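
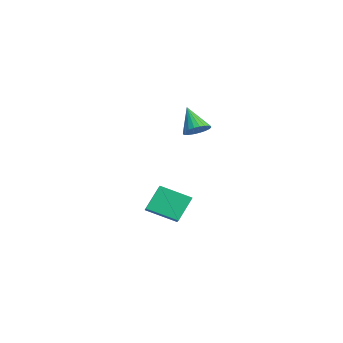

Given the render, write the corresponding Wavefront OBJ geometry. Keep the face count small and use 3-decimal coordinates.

v -0.843 0.813 2.372
v -0.247 0.503 2.748
v -1.837 0.527 3.708
v -0.223 0.791 2.828
v -0.293 1.083 2.838
v -0.447 1.334 2.777
v -0.661 1.505 2.655
v -0.903 1.571 2.489
v -1.136 1.522 2.305
v -1.324 1.364 2.132
v -1.439 1.123 1.995
v -1.463 0.834 1.915
v -1.393 0.542 1.905
v -1.239 0.292 1.966
v -1.025 0.12 2.089
v -0.783 0.054 2.254
v -0.55 0.104 2.438
v -0.362 0.261 2.611
v -3.939 -1.242 -4.272
v -4.491 -0.346 -2.899
v -3.269 0.368 -5.052
v -3.821 1.263 -3.678
v -2.979 -1.403 -3.782
v -3.531 -0.508 -2.408
v -2.309 0.206 -4.561
v -2.861 1.102 -3.188
f 2 1 4
f 2 4 3
f 4 1 5
f 4 5 3
f 5 1 6
f 5 6 3
f 6 1 7
f 6 7 3
f 7 1 8
f 7 8 3
f 8 1 9
f 8 9 3
f 9 1 10
f 9 10 3
f 10 1 11
f 10 11 3
f 11 1 12
f 11 12 3
f 12 1 13
f 12 13 3
f 13 1 14
f 13 14 3
f 14 1 15
f 14 15 3
f 15 1 16
f 15 16 3
f 16 1 17
f 16 17 3
f 17 1 18
f 17 18 3
f 18 1 2
f 18 2 3
f 20 22 19
f 23 20 19
f 19 22 21
f 21 23 19
f 20 26 22
f 24 20 23
f 24 26 20
f 22 26 21
f 25 23 21
f 21 26 25
f 25 24 23
f 26 24 25



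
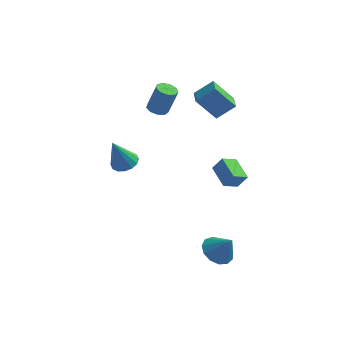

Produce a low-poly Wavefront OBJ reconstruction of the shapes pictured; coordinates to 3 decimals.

v 2.15 1.139 -2.562
v 2.683 1.188 -1.741
v 1.35 2.326 -2.114
v 1.883 2.376 -1.293
v 2.837 1.784 -3.047
v 3.37 1.834 -2.226
v 2.037 2.972 -2.599
v 2.57 3.021 -1.778
v 0.301 2.965 2.817
v 1.302 3.332 3.677
v 0.032 4.013 2.684
v 1.033 4.38 3.543
v 1.427 3.08 1.457
v 2.428 3.447 2.316
v 1.158 4.128 1.323
v 2.159 4.495 2.183
v 2.571 -3.487 -4.039
v 3.316 -3.022 -4.427
v 3.349 -3.733 -2.841
v 3.026 -2.651 -4.163
v 2.591 -2.544 -3.859
v 2.15 -2.738 -3.612
v 1.842 -3.169 -3.502
v 1.767 -3.701 -3.561
v 1.946 -4.165 -3.773
v 2.324 -4.414 -4.069
v 2.781 -4.369 -4.356
v 3.17 -4.044 -4.542
v 3.37 -3.541 -4.569
v -1.844 3.227 1.714
v -1.236 3.241 1.514
v -0.709 3.368 3.125
v -1.316 3.353 3.326
v -1.397 3.648 1.535
v -0.869 3.775 3.146
v -1.766 3.858 1.64
v -1.239 3.984 3.251
v -2.172 3.772 1.779
v -1.645 3.899 3.39
v -2.425 3.431 1.889
v -1.897 3.558 3.5
v -2.405 2.995 1.916
v -1.878 3.121 3.528
v -2.123 2.667 1.85
v -1.595 2.793 3.461
v -1.71 2.601 1.72
v -1.182 2.727 3.331
v -1.36 2.828 1.587
v -0.832 2.954 3.198
v -3.113 0.444 -0.737
v -2.363 0.562 -0.483
v -3.667 -0.024 1.117
v -2.549 0.93 -0.445
v -2.885 1.168 -0.486
v -3.282 1.212 -0.593
v -3.634 1.051 -0.739
v -3.847 0.726 -0.885
v -3.862 0.326 -0.99
v -3.677 -0.043 -1.028
v -3.341 -0.281 -0.988
v -2.943 -0.325 -0.88
v -2.591 -0.163 -0.734
v -2.379 0.162 -0.588
f 2 4 1
f 5 2 1
f 1 4 3
f 3 5 1
f 2 8 4
f 6 2 5
f 6 8 2
f 4 8 3
f 7 5 3
f 3 8 7
f 7 6 5
f 8 6 7
f 10 12 9
f 13 10 9
f 9 12 11
f 11 13 9
f 10 16 12
f 14 10 13
f 14 16 10
f 12 16 11
f 15 13 11
f 11 16 15
f 15 14 13
f 16 14 15
f 18 17 20
f 18 20 19
f 20 17 21
f 20 21 19
f 21 17 22
f 21 22 19
f 22 17 23
f 22 23 19
f 23 17 24
f 23 24 19
f 24 17 25
f 24 25 19
f 25 17 26
f 25 26 19
f 26 17 27
f 26 27 19
f 27 17 28
f 27 28 19
f 28 17 29
f 28 29 19
f 29 17 18
f 29 18 19
f 31 30 34
f 31 34 32
f 32 34 35
f 32 35 33
f 34 30 36
f 34 36 35
f 35 36 37
f 35 37 33
f 36 30 38
f 36 38 37
f 37 38 39
f 37 39 33
f 38 30 40
f 38 40 39
f 39 40 41
f 39 41 33
f 40 30 42
f 40 42 41
f 41 42 43
f 41 43 33
f 42 30 44
f 42 44 43
f 43 44 45
f 43 45 33
f 44 30 46
f 44 46 45
f 45 46 47
f 45 47 33
f 46 30 48
f 46 48 47
f 47 48 49
f 47 49 33
f 48 30 31
f 48 31 49
f 49 31 32
f 49 32 33
f 51 50 53
f 51 53 52
f 53 50 54
f 53 54 52
f 54 50 55
f 54 55 52
f 55 50 56
f 55 56 52
f 56 50 57
f 56 57 52
f 57 50 58
f 57 58 52
f 58 50 59
f 58 59 52
f 59 50 60
f 59 60 52
f 60 50 61
f 60 61 52
f 61 50 62
f 61 62 52
f 62 50 63
f 62 63 52
f 63 50 51
f 63 51 52



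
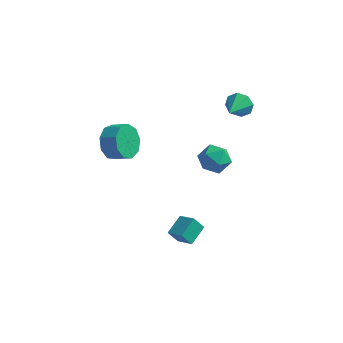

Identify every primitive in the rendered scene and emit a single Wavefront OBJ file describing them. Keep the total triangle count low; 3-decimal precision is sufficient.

v 0.885 3.067 0.006
v 1.759 2.827 -0.438
v 1.081 1.833 1.058
v 1.955 1.593 0.614
v 1.877 2.447 1.146
v 1.756 3.21 0.496
v 1.084 1.45 0.124
v 0.963 2.213 -0.526
v 1.882 1.828 -0.365
v 2.372 2.444 0.266
v 0.468 2.216 0.354
v 0.958 2.832 0.985
v 2.015 4.413 3.464
v 2.419 4.624 4.145
v 1.985 2.947 3.936
v 1.797 4.66 4.214
v 1.302 4.55 3.844
v 1.225 4.361 3.251
v 1.611 4.201 2.782
v 2.234 4.166 2.713
v 2.729 4.275 3.083
v 2.806 4.465 3.677
v -0.073 -0.707 -4.053
v 0.898 -1.114 -3.567
v 0.168 0.476 -3.545
v 1.139 0.069 -3.059
v 0.421 -0.469 -4.841
v 1.392 -0.876 -4.355
v 0.662 0.714 -4.333
v 1.633 0.307 -3.847
v -3.296 -0.582 2.61
v -2.84 -0.261 1.662
v -1.888 -0.317 2.102
v -2.344 -0.638 3.05
v -3.001 0.339 2.086
v -2.049 0.284 2.526
v -3.3 0.508 2.756
v -2.348 0.453 3.195
v -3.597 0.167 3.357
v -2.645 0.112 3.797
v -3.754 -0.525 3.609
v -2.802 -0.58 4.048
v -3.696 -1.243 3.393
v -2.744 -1.298 3.833
v -3.451 -1.653 2.812
v -2.499 -1.708 3.251
v -3.134 -1.561 2.135
v -2.182 -1.616 2.575
v -2.892 -1.012 1.682
v -1.94 -1.067 2.121
f 1 12 6
f 1 6 2
f 1 2 8
f 1 8 11
f 1 11 12
f 2 6 10
f 6 12 5
f 12 11 3
f 11 8 7
f 8 2 9
f 4 10 5
f 4 5 3
f 4 3 7
f 4 7 9
f 4 9 10
f 5 10 6
f 3 5 12
f 7 3 11
f 9 7 8
f 10 9 2
f 14 13 16
f 14 16 15
f 16 13 17
f 16 17 15
f 17 13 18
f 17 18 15
f 18 13 19
f 18 19 15
f 19 13 20
f 19 20 15
f 20 13 21
f 20 21 15
f 21 13 22
f 21 22 15
f 22 13 14
f 22 14 15
f 24 26 23
f 27 24 23
f 23 26 25
f 25 27 23
f 24 30 26
f 28 24 27
f 28 30 24
f 26 30 25
f 29 27 25
f 25 30 29
f 29 28 27
f 30 28 29
f 32 31 35
f 32 35 33
f 33 35 36
f 33 36 34
f 35 31 37
f 35 37 36
f 36 37 38
f 36 38 34
f 37 31 39
f 37 39 38
f 38 39 40
f 38 40 34
f 39 31 41
f 39 41 40
f 40 41 42
f 40 42 34
f 41 31 43
f 41 43 42
f 42 43 44
f 42 44 34
f 43 31 45
f 43 45 44
f 44 45 46
f 44 46 34
f 45 31 47
f 45 47 46
f 46 47 48
f 46 48 34
f 47 31 49
f 47 49 48
f 48 49 50
f 48 50 34
f 49 31 32
f 49 32 50
f 50 32 33
f 50 33 34



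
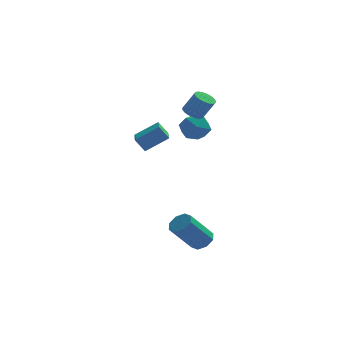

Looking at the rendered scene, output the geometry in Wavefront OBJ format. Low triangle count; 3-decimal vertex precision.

v 0.792 -1.895 1.89
v 0.286 -1.761 2.61
v 0.765 -0.178 1.553
v 0.259 -0.044 2.273
v 2.001 -1.716 2.707
v 1.495 -1.582 3.427
v 1.974 0.001 2.37
v 1.468 0.135 3.09
v 3.312 2.734 2.759
v 3.755 3.161 2.583
v 4.391 2.973 3.725
v 3.948 2.546 3.901
v 3.59 3.308 2.699
v 4.225 3.119 3.841
v 3.382 3.367 2.825
v 4.018 3.179 3.966
v 3.164 3.33 2.94
v 3.799 3.142 4.082
v 2.968 3.202 3.028
v 3.604 3.014 4.169
v 2.825 3.003 3.075
v 3.46 2.815 4.216
v 2.756 2.763 3.074
v 3.391 2.575 4.215
v 2.771 2.519 3.025
v 3.407 2.331 4.166
v 2.869 2.307 2.935
v 3.505 2.119 4.077
v 3.035 2.161 2.819
v 3.67 1.972 3.961
v 3.242 2.101 2.694
v 3.878 1.913 3.835
v 3.461 2.138 2.578
v 4.096 1.95 3.72
v 3.656 2.266 2.491
v 4.292 2.078 3.632
v 3.8 2.465 2.444
v 4.435 2.277 3.585
v 3.869 2.705 2.445
v 4.504 2.517 3.586
v 3.853 2.949 2.494
v 4.489 2.761 3.635
v 3.954 3.711 0.602
v 4.303 3.151 1.324
v 2.597 3.889 1.396
v 2.946 3.329 2.118
v 3.323 4.218 1.962
v 4.162 4.108 1.471
v 2.738 2.932 1.249
v 3.577 2.822 0.758
v 3.551 2.67 1.724
v 3.913 3.465 2.165
v 2.987 3.575 0.555
v 3.349 4.37 0.996
v 3.65 -2.924 -3.977
v 4.201 -2.837 -3.537
v 3.06 -3.389 -2.002
v 2.51 -3.476 -2.443
v 3.906 -2.384 -3.593
v 2.765 -2.936 -2.059
v 3.461 -2.248 -3.875
v 2.32 -2.799 -2.34
v 3.128 -2.508 -4.216
v 1.987 -3.059 -2.682
v 3.1 -3.011 -4.418
v 1.959 -3.563 -2.883
v 3.395 -3.464 -4.361
v 2.254 -4.016 -2.827
v 3.84 -3.601 -4.08
v 2.699 -4.152 -2.545
v 4.173 -3.341 -3.738
v 3.032 -3.892 -2.204
f 2 4 1
f 5 2 1
f 1 4 3
f 3 5 1
f 2 8 4
f 6 2 5
f 6 8 2
f 4 8 3
f 7 5 3
f 3 8 7
f 7 6 5
f 8 6 7
f 10 9 13
f 10 13 11
f 11 13 14
f 11 14 12
f 13 9 15
f 13 15 14
f 14 15 16
f 14 16 12
f 15 9 17
f 15 17 16
f 16 17 18
f 16 18 12
f 17 9 19
f 17 19 18
f 18 19 20
f 18 20 12
f 19 9 21
f 19 21 20
f 20 21 22
f 20 22 12
f 21 9 23
f 21 23 22
f 22 23 24
f 22 24 12
f 23 9 25
f 23 25 24
f 24 25 26
f 24 26 12
f 25 9 27
f 25 27 26
f 26 27 28
f 26 28 12
f 27 9 29
f 27 29 28
f 28 29 30
f 28 30 12
f 29 9 31
f 29 31 30
f 30 31 32
f 30 32 12
f 31 9 33
f 31 33 32
f 32 33 34
f 32 34 12
f 33 9 35
f 33 35 34
f 34 35 36
f 34 36 12
f 35 9 37
f 35 37 36
f 36 37 38
f 36 38 12
f 37 9 39
f 37 39 38
f 38 39 40
f 38 40 12
f 39 9 41
f 39 41 40
f 40 41 42
f 40 42 12
f 41 9 10
f 41 10 42
f 42 10 11
f 42 11 12
f 43 54 48
f 43 48 44
f 43 44 50
f 43 50 53
f 43 53 54
f 44 48 52
f 48 54 47
f 54 53 45
f 53 50 49
f 50 44 51
f 46 52 47
f 46 47 45
f 46 45 49
f 46 49 51
f 46 51 52
f 47 52 48
f 45 47 54
f 49 45 53
f 51 49 50
f 52 51 44
f 56 55 59
f 56 59 57
f 57 59 60
f 57 60 58
f 59 55 61
f 59 61 60
f 60 61 62
f 60 62 58
f 61 55 63
f 61 63 62
f 62 63 64
f 62 64 58
f 63 55 65
f 63 65 64
f 64 65 66
f 64 66 58
f 65 55 67
f 65 67 66
f 66 67 68
f 66 68 58
f 67 55 69
f 67 69 68
f 68 69 70
f 68 70 58
f 69 55 71
f 69 71 70
f 70 71 72
f 70 72 58
f 71 55 56
f 71 56 72
f 72 56 57
f 72 57 58



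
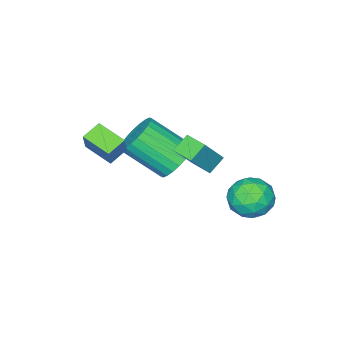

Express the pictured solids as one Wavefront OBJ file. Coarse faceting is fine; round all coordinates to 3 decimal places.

v -1.116 -1.663 -0.673
v -0.537 -0.999 -0.269
v 0.256 -2.472 1.017
v -0.324 -3.137 0.613
v -0.844 -0.972 -0.049
v -0.051 -2.445 1.237
v -1.193 -1.051 0.076
v -0.4 -2.524 1.361
v -1.53 -1.223 0.086
v -0.737 -2.696 1.372
v -1.804 -1.462 -0.019
v -1.011 -2.936 1.267
v -1.973 -1.732 -0.223
v -1.18 -3.205 1.063
v -2.012 -1.991 -0.496
v -1.219 -3.464 0.79
v -1.915 -2.201 -0.796
v -1.122 -3.674 0.49
v -1.696 -2.328 -1.077
v -0.903 -3.801 0.209
v -1.389 -2.355 -1.297
v -0.596 -3.828 -0.011
v -1.04 -2.276 -1.421
v -0.247 -3.749 -0.136
v -0.703 -2.104 -1.432
v 0.09 -3.577 -0.146
v -0.429 -1.864 -1.327
v 0.364 -3.338 -0.041
v -0.26 -1.595 -1.123
v 0.533 -3.068 0.163
v -0.221 -1.336 -0.85
v 0.572 -2.809 0.436
v -0.318 -1.126 -0.55
v 0.475 -2.599 0.736
v 1.62 -3.01 1.813
v 2.046 -2.68 2.784
v 1.524 -1.779 1.437
v 1.949 -1.45 2.408
v 2.431 -3.05 1.472
v 2.856 -2.721 2.443
v 2.334 -1.82 1.096
v 2.76 -1.49 2.067
v -2.031 1.429 -2.94
v -1.622 0.75 -2.299
v -3.538 1.03 -2.401
v -3.129 0.351 -1.76
v -2.992 1.349 -1.601
v -2.06 1.595 -1.934
v -3.1 0.185 -2.766
v -2.168 0.431 -3.099
v -2.282 -0.019 -2.191
v -2.216 0.7 -1.471
v -2.944 1.08 -3.229
v -2.878 1.799 -2.509
v -1.694 1.125 -2.666
v -3.466 0.655 -2.034
v -3.386 1.242 -1.94
v -3.145 0.842 -1.563
v -1.952 1.622 -2.452
v -1.711 1.222 -2.075
v -2.517 1.574 -1.665
v -3.449 0.558 -2.625
v -3.208 0.158 -2.248
v -2.015 0.938 -3.137
v -1.774 0.538 -2.76
v -2.643 0.206 -3.035
v -1.842 0.273 -2.226
v -2.728 0.038 -1.91
v -2.711 -0.059 -2.501
v -2.163 0.086 -2.697
v -1.803 0.696 -1.803
v -2.689 0.461 -1.487
v -2.608 1.048 -1.393
v -2.06 1.193 -1.589
v -2.191 0.244 -1.74
v -2.471 1.319 -3.213
v -3.357 1.084 -2.897
v -3.1 0.587 -3.111
v -2.552 0.732 -3.307
v -2.432 1.742 -2.79
v -3.318 1.507 -2.474
v -2.997 1.694 -2.003
v -2.449 1.839 -2.199
v -2.969 1.536 -2.96
v 0.199 0.344 1.055
v -0.476 0.41 1.584
v 0.266 1.281 1.024
v -0.409 1.347 1.553
v 1.209 0.313 2.347
v 0.534 0.379 2.876
v 1.276 1.25 2.316
v 0.601 1.316 2.845
f 2 1 5
f 2 5 3
f 3 5 6
f 3 6 4
f 5 1 7
f 5 7 6
f 6 7 8
f 6 8 4
f 7 1 9
f 7 9 8
f 8 9 10
f 8 10 4
f 9 1 11
f 9 11 10
f 10 11 12
f 10 12 4
f 11 1 13
f 11 13 12
f 12 13 14
f 12 14 4
f 13 1 15
f 13 15 14
f 14 15 16
f 14 16 4
f 15 1 17
f 15 17 16
f 16 17 18
f 16 18 4
f 17 1 19
f 17 19 18
f 18 19 20
f 18 20 4
f 19 1 21
f 19 21 20
f 20 21 22
f 20 22 4
f 21 1 23
f 21 23 22
f 22 23 24
f 22 24 4
f 23 1 25
f 23 25 24
f 24 25 26
f 24 26 4
f 25 1 27
f 25 27 26
f 26 27 28
f 26 28 4
f 27 1 29
f 27 29 28
f 28 29 30
f 28 30 4
f 29 1 31
f 29 31 30
f 30 31 32
f 30 32 4
f 31 1 33
f 31 33 32
f 32 33 34
f 32 34 4
f 33 1 2
f 33 2 34
f 34 2 3
f 34 3 4
f 36 38 35
f 39 36 35
f 35 38 37
f 37 39 35
f 36 42 38
f 40 36 39
f 40 42 36
f 38 42 37
f 41 39 37
f 37 42 41
f 41 40 39
f 42 40 41
f 43 80 59
f 80 54 83
f 59 83 48
f 80 83 59
f 43 59 55
f 59 48 60
f 55 60 44
f 59 60 55
f 43 55 64
f 55 44 65
f 64 65 50
f 55 65 64
f 43 64 76
f 64 50 79
f 76 79 53
f 64 79 76
f 43 76 80
f 76 53 84
f 80 84 54
f 76 84 80
f 44 60 71
f 60 48 74
f 71 74 52
f 60 74 71
f 48 83 61
f 83 54 82
f 61 82 47
f 83 82 61
f 54 84 81
f 84 53 77
f 81 77 45
f 84 77 81
f 53 79 78
f 79 50 66
f 78 66 49
f 79 66 78
f 50 65 70
f 65 44 67
f 70 67 51
f 65 67 70
f 46 72 58
f 72 52 73
f 58 73 47
f 72 73 58
f 46 58 56
f 58 47 57
f 56 57 45
f 58 57 56
f 46 56 63
f 56 45 62
f 63 62 49
f 56 62 63
f 46 63 68
f 63 49 69
f 68 69 51
f 63 69 68
f 46 68 72
f 68 51 75
f 72 75 52
f 68 75 72
f 47 73 61
f 73 52 74
f 61 74 48
f 73 74 61
f 45 57 81
f 57 47 82
f 81 82 54
f 57 82 81
f 49 62 78
f 62 45 77
f 78 77 53
f 62 77 78
f 51 69 70
f 69 49 66
f 70 66 50
f 69 66 70
f 52 75 71
f 75 51 67
f 71 67 44
f 75 67 71
f 86 88 85
f 89 86 85
f 85 88 87
f 87 89 85
f 86 92 88
f 90 86 89
f 90 92 86
f 88 92 87
f 91 89 87
f 87 92 91
f 91 90 89
f 92 90 91



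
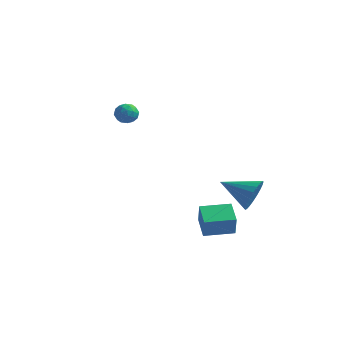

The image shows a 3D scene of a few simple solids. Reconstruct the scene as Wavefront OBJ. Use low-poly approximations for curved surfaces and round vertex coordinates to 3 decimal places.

v 3.181 -1.876 -1.917
v 3.411 -2.244 -0.692
v 2.389 -0.832 -1.455
v 2.619 -1.199 -0.23
v 4.521 -0.881 -1.87
v 4.751 -1.248 -0.645
v 3.729 0.164 -1.408
v 3.959 -0.204 -0.183
v 4.062 2.415 -0.792
v 4.415 1.984 0.121
v 2.158 2.225 -0.148
v 4.405 2.417 0.221
v 4.337 2.85 0.146
v 4.22 3.208 -0.091
v 4.077 3.429 -0.45
v 3.931 3.475 -0.868
v 3.807 3.337 -1.273
v 3.728 3.04 -1.594
v 3.707 2.635 -1.777
v 3.747 2.192 -1.79
v 3.842 1.788 -1.63
v 3.974 1.492 -1.326
v 4.122 1.356 -0.929
v 4.26 1.403 -0.508
v 4.363 1.625 -0.137
v -3.076 2.691 3.819
v -2.68 2.115 3.97
v -4.02 2.025 3.75
v -3.624 1.449 3.901
v -3.739 1.944 4.403
v -3.156 2.356 4.446
v -3.544 1.784 3.274
v -2.961 2.196 3.317
v -2.969 1.554 3.633
v -3.09 1.653 4.331
v -3.61 2.487 3.389
v -3.731 2.586 4.087
v -2.795 2.461 3.901
v -3.905 1.679 3.819
v -3.972 1.97 4.115
v -3.74 1.631 4.203
v -3.075 2.603 4.18
v -2.843 2.264 4.269
v -3.465 2.164 4.524
v -3.857 1.876 3.451
v -3.625 1.537 3.54
v -2.96 2.509 3.517
v -2.728 2.17 3.605
v -3.235 1.976 3.196
v -2.733 1.793 3.791
v -3.287 1.402 3.75
v -3.24 1.599 3.382
v -2.897 1.841 3.407
v -2.804 1.852 4.201
v -3.358 1.46 4.161
v -3.426 1.751 4.456
v -3.084 1.993 4.481
v -2.974 1.522 4.003
v -3.342 2.68 3.559
v -3.896 2.288 3.519
v -3.616 2.147 3.239
v -3.274 2.389 3.264
v -3.413 2.738 3.97
v -3.967 2.347 3.929
v -3.803 2.299 4.313
v -3.46 2.541 4.338
v -3.726 2.618 3.717
f 2 4 1
f 5 2 1
f 1 4 3
f 3 5 1
f 2 8 4
f 6 2 5
f 6 8 2
f 4 8 3
f 7 5 3
f 3 8 7
f 7 6 5
f 8 6 7
f 10 9 12
f 10 12 11
f 12 9 13
f 12 13 11
f 13 9 14
f 13 14 11
f 14 9 15
f 14 15 11
f 15 9 16
f 15 16 11
f 16 9 17
f 16 17 11
f 17 9 18
f 17 18 11
f 18 9 19
f 18 19 11
f 19 9 20
f 19 20 11
f 20 9 21
f 20 21 11
f 21 9 22
f 21 22 11
f 22 9 23
f 22 23 11
f 23 9 24
f 23 24 11
f 24 9 25
f 24 25 11
f 25 9 10
f 25 10 11
f 26 63 42
f 63 37 66
f 42 66 31
f 63 66 42
f 26 42 38
f 42 31 43
f 38 43 27
f 42 43 38
f 26 38 47
f 38 27 48
f 47 48 33
f 38 48 47
f 26 47 59
f 47 33 62
f 59 62 36
f 47 62 59
f 26 59 63
f 59 36 67
f 63 67 37
f 59 67 63
f 27 43 54
f 43 31 57
f 54 57 35
f 43 57 54
f 31 66 44
f 66 37 65
f 44 65 30
f 66 65 44
f 37 67 64
f 67 36 60
f 64 60 28
f 67 60 64
f 36 62 61
f 62 33 49
f 61 49 32
f 62 49 61
f 33 48 53
f 48 27 50
f 53 50 34
f 48 50 53
f 29 55 41
f 55 35 56
f 41 56 30
f 55 56 41
f 29 41 39
f 41 30 40
f 39 40 28
f 41 40 39
f 29 39 46
f 39 28 45
f 46 45 32
f 39 45 46
f 29 46 51
f 46 32 52
f 51 52 34
f 46 52 51
f 29 51 55
f 51 34 58
f 55 58 35
f 51 58 55
f 30 56 44
f 56 35 57
f 44 57 31
f 56 57 44
f 28 40 64
f 40 30 65
f 64 65 37
f 40 65 64
f 32 45 61
f 45 28 60
f 61 60 36
f 45 60 61
f 34 52 53
f 52 32 49
f 53 49 33
f 52 49 53
f 35 58 54
f 58 34 50
f 54 50 27
f 58 50 54



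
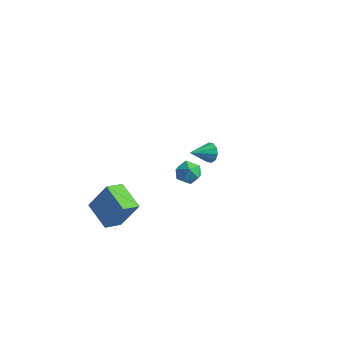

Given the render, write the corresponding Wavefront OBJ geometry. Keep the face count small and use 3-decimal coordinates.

v -2.612 -4.136 -4.125
v -1.711 -3.739 -2.476
v -2.336 -3.094 -4.526
v -1.436 -2.697 -2.878
v -1.124 -4.783 -4.782
v -0.224 -4.386 -3.134
v -0.849 -3.741 -5.184
v 0.052 -3.344 -3.535
v -0.013 3.592 -4.018
v 0.385 3.635 -3.481
v -0.587 2.448 -3.502
v 0.038 3.845 -3.4
v -0.329 3.959 -3.555
v -0.575 3.933 -3.888
v -0.606 3.776 -4.27
v -0.41 3.549 -4.555
v -0.063 3.338 -4.636
v 0.303 3.224 -4.481
v 0.549 3.251 -4.148
v 0.58 3.407 -3.766
v 2.502 -2.102 0.092
v 3.115 -2.339 -0.306
v 2.225 -3.281 0.366
v 2.838 -3.518 -0.032
v 2.932 -3.137 0.628
v 3.103 -2.408 0.459
v 2.237 -3.212 -0.399
v 2.408 -2.483 -0.568
v 2.951 -3.025 -0.609
v 3.38 -2.978 0.026
v 1.96 -2.642 0.034
v 2.389 -2.595 0.669
f 2 4 1
f 5 2 1
f 1 4 3
f 3 5 1
f 2 8 4
f 6 2 5
f 6 8 2
f 4 8 3
f 7 5 3
f 3 8 7
f 7 6 5
f 8 6 7
f 10 9 12
f 10 12 11
f 12 9 13
f 12 13 11
f 13 9 14
f 13 14 11
f 14 9 15
f 14 15 11
f 15 9 16
f 15 16 11
f 16 9 17
f 16 17 11
f 17 9 18
f 17 18 11
f 18 9 19
f 18 19 11
f 19 9 20
f 19 20 11
f 20 9 10
f 20 10 11
f 21 32 26
f 21 26 22
f 21 22 28
f 21 28 31
f 21 31 32
f 22 26 30
f 26 32 25
f 32 31 23
f 31 28 27
f 28 22 29
f 24 30 25
f 24 25 23
f 24 23 27
f 24 27 29
f 24 29 30
f 25 30 26
f 23 25 32
f 27 23 31
f 29 27 28
f 30 29 22



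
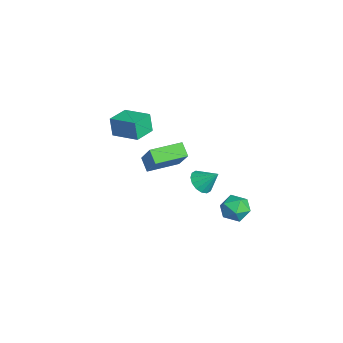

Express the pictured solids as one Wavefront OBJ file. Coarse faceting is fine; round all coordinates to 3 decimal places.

v -0.246 -0.174 -2.417
v 0.512 -0.348 -2.678
v 0.266 0.654 -1.483
v 0.39 -0.013 -2.909
v 0.098 0.279 -3.008
v -0.286 0.449 -2.948
v -0.66 0.452 -2.747
v -0.922 0.288 -2.457
v -1.004 -0.001 -2.156
v -0.882 -0.336 -1.926
v -0.59 -0.628 -1.827
v -0.206 -0.798 -1.886
v 0.168 -0.801 -2.088
v 0.43 -0.636 -2.378
v -3.582 -3.586 0.407
v -3.831 -3.674 1.619
v -2.359 -2.438 0.742
v -2.609 -2.526 1.954
v -2.631 -4.634 0.526
v -2.881 -4.722 1.738
v -1.409 -3.486 0.861
v -1.658 -3.574 2.073
v 3.43 1.423 -2.357
v 4.071 1.453 -1.676
v 2.969 0.067 -1.864
v 3.61 0.097 -1.183
v 2.876 0.678 -1.161
v 3.161 1.515 -1.466
v 3.879 0.005 -2.074
v 4.164 0.842 -2.379
v 4.348 0.576 -1.501
v 3.728 0.992 -0.936
v 3.312 0.528 -2.604
v 2.692 0.944 -2.039
v -4.44 -2.66 -3.155
v -3.11 -2.453 -1.478
v -4.802 -0.704 -3.11
v -3.472 -0.497 -1.433
v -3.668 -2.503 -3.787
v -2.338 -2.296 -2.11
v -4.03 -0.547 -3.742
v -2.7 -0.34 -2.065
f 2 1 4
f 2 4 3
f 4 1 5
f 4 5 3
f 5 1 6
f 5 6 3
f 6 1 7
f 6 7 3
f 7 1 8
f 7 8 3
f 8 1 9
f 8 9 3
f 9 1 10
f 9 10 3
f 10 1 11
f 10 11 3
f 11 1 12
f 11 12 3
f 12 1 13
f 12 13 3
f 13 1 14
f 13 14 3
f 14 1 2
f 14 2 3
f 16 18 15
f 19 16 15
f 15 18 17
f 17 19 15
f 16 22 18
f 20 16 19
f 20 22 16
f 18 22 17
f 21 19 17
f 17 22 21
f 21 20 19
f 22 20 21
f 23 34 28
f 23 28 24
f 23 24 30
f 23 30 33
f 23 33 34
f 24 28 32
f 28 34 27
f 34 33 25
f 33 30 29
f 30 24 31
f 26 32 27
f 26 27 25
f 26 25 29
f 26 29 31
f 26 31 32
f 27 32 28
f 25 27 34
f 29 25 33
f 31 29 30
f 32 31 24
f 36 38 35
f 39 36 35
f 35 38 37
f 37 39 35
f 36 42 38
f 40 36 39
f 40 42 36
f 38 42 37
f 41 39 37
f 37 42 41
f 41 40 39
f 42 40 41



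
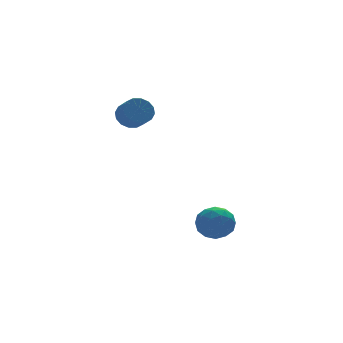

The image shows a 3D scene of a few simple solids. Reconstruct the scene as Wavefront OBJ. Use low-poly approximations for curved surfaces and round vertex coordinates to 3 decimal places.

v 1.711 -2.135 -3.164
v 2.184 -2.947 -2.625
v 0.896 -3.293 -4.195
v 1.369 -4.105 -3.656
v 0.614 -3.501 -3.17
v 1.118 -2.785 -2.532
v 1.962 -3.455 -4.288
v 2.466 -2.739 -3.65
v 2.34 -3.763 -3.32
v 1.506 -3.791 -2.629
v 1.574 -2.449 -4.191
v 0.74 -2.477 -3.5
v 2.019 -2.439 -2.804
v 1.061 -3.801 -4.016
v 0.617 -3.446 -3.73
v 0.895 -3.923 -3.414
v 1.392 -2.344 -2.749
v 1.671 -2.821 -2.433
v 0.747 -3.147 -2.753
v 1.409 -3.419 -4.387
v 1.688 -3.896 -4.071
v 2.185 -2.317 -3.406
v 2.463 -2.794 -3.09
v 2.333 -3.093 -4.067
v 2.389 -3.396 -2.896
v 1.909 -4.077 -3.502
v 2.258 -3.695 -3.873
v 2.555 -3.274 -3.498
v 1.899 -3.412 -2.49
v 1.42 -4.094 -3.096
v 0.976 -3.738 -2.81
v 1.272 -3.317 -2.435
v 1.99 -3.892 -2.898
v 1.66 -2.146 -3.724
v 1.181 -2.828 -4.33
v 1.808 -2.923 -4.385
v 2.104 -2.502 -4.01
v 1.171 -2.163 -3.318
v 0.691 -2.844 -3.924
v 0.525 -2.966 -3.322
v 0.822 -2.545 -2.947
v 1.09 -2.348 -3.922
v -0.664 2.087 2.706
v -0.336 2.546 3.368
v -0.288 1.631 3.977
v -0.616 1.173 3.314
v -0.782 2.561 3.426
v -0.734 1.646 4.035
v -1.197 2.449 3.291
v -1.149 1.534 3.9
v -1.469 2.24 2.999
v -1.421 1.325 3.608
v -1.525 1.991 2.628
v -1.477 1.076 3.237
v -1.351 1.767 2.278
v -1.303 0.852 2.887
v -0.992 1.629 2.043
v -0.944 0.714 2.652
v -0.546 1.614 1.985
v -0.498 0.699 2.594
v -0.131 1.726 2.12
v -0.083 0.811 2.729
v 0.141 1.935 2.412
v 0.189 1.02 3.021
v 0.197 2.184 2.783
v 0.245 1.269 3.392
v 0.023 2.408 3.133
v 0.071 1.493 3.742
f 1 38 17
f 38 12 41
f 17 41 6
f 38 41 17
f 1 17 13
f 17 6 18
f 13 18 2
f 17 18 13
f 1 13 22
f 13 2 23
f 22 23 8
f 13 23 22
f 1 22 34
f 22 8 37
f 34 37 11
f 22 37 34
f 1 34 38
f 34 11 42
f 38 42 12
f 34 42 38
f 2 18 29
f 18 6 32
f 29 32 10
f 18 32 29
f 6 41 19
f 41 12 40
f 19 40 5
f 41 40 19
f 12 42 39
f 42 11 35
f 39 35 3
f 42 35 39
f 11 37 36
f 37 8 24
f 36 24 7
f 37 24 36
f 8 23 28
f 23 2 25
f 28 25 9
f 23 25 28
f 4 30 16
f 30 10 31
f 16 31 5
f 30 31 16
f 4 16 14
f 16 5 15
f 14 15 3
f 16 15 14
f 4 14 21
f 14 3 20
f 21 20 7
f 14 20 21
f 4 21 26
f 21 7 27
f 26 27 9
f 21 27 26
f 4 26 30
f 26 9 33
f 30 33 10
f 26 33 30
f 5 31 19
f 31 10 32
f 19 32 6
f 31 32 19
f 3 15 39
f 15 5 40
f 39 40 12
f 15 40 39
f 7 20 36
f 20 3 35
f 36 35 11
f 20 35 36
f 9 27 28
f 27 7 24
f 28 24 8
f 27 24 28
f 10 33 29
f 33 9 25
f 29 25 2
f 33 25 29
f 44 43 47
f 44 47 45
f 45 47 48
f 45 48 46
f 47 43 49
f 47 49 48
f 48 49 50
f 48 50 46
f 49 43 51
f 49 51 50
f 50 51 52
f 50 52 46
f 51 43 53
f 51 53 52
f 52 53 54
f 52 54 46
f 53 43 55
f 53 55 54
f 54 55 56
f 54 56 46
f 55 43 57
f 55 57 56
f 56 57 58
f 56 58 46
f 57 43 59
f 57 59 58
f 58 59 60
f 58 60 46
f 59 43 61
f 59 61 60
f 60 61 62
f 60 62 46
f 61 43 63
f 61 63 62
f 62 63 64
f 62 64 46
f 63 43 65
f 63 65 64
f 64 65 66
f 64 66 46
f 65 43 67
f 65 67 66
f 66 67 68
f 66 68 46
f 67 43 44
f 67 44 68
f 68 44 45
f 68 45 46



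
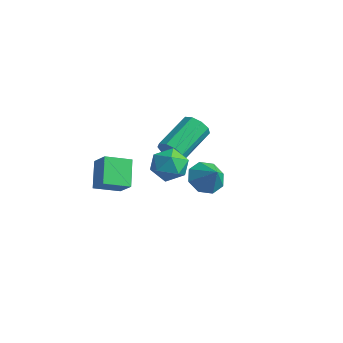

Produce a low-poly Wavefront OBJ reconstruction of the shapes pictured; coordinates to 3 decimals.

v -2.074 0.073 -1.824
v -1.831 0.342 -2.411
v -2.063 2.137 -1.683
v -2.306 1.867 -1.096
v -2.299 0.293 -2.438
v -2.532 2.087 -1.71
v -2.662 0.14 -2.178
v -2.895 1.934 -1.45
v -2.75 -0.044 -1.752
v -2.982 1.75 -1.024
v -2.521 -0.173 -1.36
v -2.754 1.621 -0.632
v -2.083 -0.187 -1.185
v -2.316 1.607 -0.457
v -1.641 -0.08 -1.309
v -1.873 1.714 -0.581
v -1.401 0.099 -1.674
v -1.633 1.893 -0.946
v -1.476 0.266 -2.109
v -1.708 2.06 -1.381
v -4.193 -2.493 -3.886
v -4.955 -1.679 -2.945
v -3.602 -1.442 -4.317
v -4.365 -0.628 -3.376
v -3.375 -2.632 -3.104
v -4.138 -1.818 -2.163
v -2.785 -1.581 -3.535
v -3.547 -0.767 -2.594
v 1.337 -1.312 -1.001
v 1.904 -1.506 -1.576
v 2.083 -1.448 -0.219
v 1.888 -0.884 -1.451
v 1.549 -0.512 -1.064
v 1.086 -0.608 -0.639
v 0.77 -1.117 -0.427
v 0.786 -1.74 -0.551
v 1.125 -2.112 -0.939
v 1.588 -2.015 -1.363
v -1.393 0.042 -1.897
v -0.668 -0.277 -1.438
v -1.872 -1.343 -2.102
v -1.147 -1.662 -1.643
v -1.801 -1.199 -1.201
v -1.505 -0.343 -1.074
v -1.035 -1.277 -2.466
v -0.739 -0.421 -2.339
v -0.447 -1.092 -1.79
v -0.92 -1.044 -1.008
v -1.62 -0.576 -2.532
v -2.093 -0.528 -1.75
f 2 1 5
f 2 5 3
f 3 5 6
f 3 6 4
f 5 1 7
f 5 7 6
f 6 7 8
f 6 8 4
f 7 1 9
f 7 9 8
f 8 9 10
f 8 10 4
f 9 1 11
f 9 11 10
f 10 11 12
f 10 12 4
f 11 1 13
f 11 13 12
f 12 13 14
f 12 14 4
f 13 1 15
f 13 15 14
f 14 15 16
f 14 16 4
f 15 1 17
f 15 17 16
f 16 17 18
f 16 18 4
f 17 1 19
f 17 19 18
f 18 19 20
f 18 20 4
f 19 1 2
f 19 2 20
f 20 2 3
f 20 3 4
f 22 24 21
f 25 22 21
f 21 24 23
f 23 25 21
f 22 28 24
f 26 22 25
f 26 28 22
f 24 28 23
f 27 25 23
f 23 28 27
f 27 26 25
f 28 26 27
f 30 29 32
f 30 32 31
f 32 29 33
f 32 33 31
f 33 29 34
f 33 34 31
f 34 29 35
f 34 35 31
f 35 29 36
f 35 36 31
f 36 29 37
f 36 37 31
f 37 29 38
f 37 38 31
f 38 29 30
f 38 30 31
f 39 50 44
f 39 44 40
f 39 40 46
f 39 46 49
f 39 49 50
f 40 44 48
f 44 50 43
f 50 49 41
f 49 46 45
f 46 40 47
f 42 48 43
f 42 43 41
f 42 41 45
f 42 45 47
f 42 47 48
f 43 48 44
f 41 43 50
f 45 41 49
f 47 45 46
f 48 47 40



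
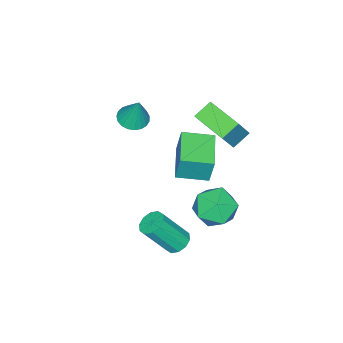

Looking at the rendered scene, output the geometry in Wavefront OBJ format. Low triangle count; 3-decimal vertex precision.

v 3.204 0.978 -4.224
v 3.718 0.667 -4.638
v 4.571 -0.249 -2.89
v 4.056 0.062 -2.476
v 3.872 1.069 -4.503
v 4.725 0.153 -2.755
v 3.771 1.436 -4.261
v 4.624 0.52 -2.513
v 3.453 1.628 -4.005
v 4.306 0.712 -2.257
v 3.04 1.572 -3.833
v 3.893 0.656 -2.085
v 2.689 1.289 -3.81
v 3.542 0.373 -2.062
v 2.535 0.887 -3.945
v 3.388 -0.029 -2.197
v 2.636 0.52 -4.187
v 3.489 -0.396 -2.439
v 2.954 0.328 -4.443
v 3.807 -0.588 -2.695
v 3.367 0.384 -4.615
v 4.22 -0.532 -2.867
v 0.932 2.924 -2.067
v 2.045 2.829 -2.653
v 0.655 0.911 -2.267
v 1.768 0.816 -2.853
v 1.724 1.095 -1.623
v 1.895 2.339 -1.5
v 0.805 1.401 -3.42
v 0.976 2.645 -3.297
v 1.967 1.888 -3.489
v 2.535 1.699 -2.379
v 0.165 2.041 -2.541
v 0.733 1.852 -1.431
v 1.321 1.498 1.651
v 1.374 1.819 3.146
v 2.936 2.554 1.367
v 2.988 2.876 2.862
v 2.212 0.204 1.898
v 2.264 0.526 3.393
v 3.826 1.261 1.614
v 3.879 1.582 3.109
v -1.17 -0.408 0.678
v -2.067 -0.096 1.272
v -0.761 1.473 0.307
v -1.658 1.785 0.901
v -0.042 -0.325 2.339
v -0.939 -0.013 2.933
v 0.367 1.556 1.968
v -0.53 1.868 2.562
v 1.208 -3.025 1.738
v 1.785 -2.517 1.483
v 1.452 -2.475 3.382
v 1.509 -2.326 1.46
v 1.18 -2.256 1.485
v 0.857 -2.318 1.554
v 0.594 -2.503 1.655
v 0.437 -2.778 1.771
v 0.413 -3.095 1.88
v 0.527 -3.401 1.965
v 0.759 -3.641 2.011
v 1.068 -3.775 2.01
v 1.401 -3.779 1.962
v 1.701 -3.652 1.875
v 1.916 -3.418 1.764
v 2.008 -3.115 1.649
v 1.962 -2.796 1.55
f 2 1 5
f 2 5 3
f 3 5 6
f 3 6 4
f 5 1 7
f 5 7 6
f 6 7 8
f 6 8 4
f 7 1 9
f 7 9 8
f 8 9 10
f 8 10 4
f 9 1 11
f 9 11 10
f 10 11 12
f 10 12 4
f 11 1 13
f 11 13 12
f 12 13 14
f 12 14 4
f 13 1 15
f 13 15 14
f 14 15 16
f 14 16 4
f 15 1 17
f 15 17 16
f 16 17 18
f 16 18 4
f 17 1 19
f 17 19 18
f 18 19 20
f 18 20 4
f 19 1 21
f 19 21 20
f 20 21 22
f 20 22 4
f 21 1 2
f 21 2 22
f 22 2 3
f 22 3 4
f 23 34 28
f 23 28 24
f 23 24 30
f 23 30 33
f 23 33 34
f 24 28 32
f 28 34 27
f 34 33 25
f 33 30 29
f 30 24 31
f 26 32 27
f 26 27 25
f 26 25 29
f 26 29 31
f 26 31 32
f 27 32 28
f 25 27 34
f 29 25 33
f 31 29 30
f 32 31 24
f 36 38 35
f 39 36 35
f 35 38 37
f 37 39 35
f 36 42 38
f 40 36 39
f 40 42 36
f 38 42 37
f 41 39 37
f 37 42 41
f 41 40 39
f 42 40 41
f 44 46 43
f 47 44 43
f 43 46 45
f 45 47 43
f 44 50 46
f 48 44 47
f 48 50 44
f 46 50 45
f 49 47 45
f 45 50 49
f 49 48 47
f 50 48 49
f 52 51 54
f 52 54 53
f 54 51 55
f 54 55 53
f 55 51 56
f 55 56 53
f 56 51 57
f 56 57 53
f 57 51 58
f 57 58 53
f 58 51 59
f 58 59 53
f 59 51 60
f 59 60 53
f 60 51 61
f 60 61 53
f 61 51 62
f 61 62 53
f 62 51 63
f 62 63 53
f 63 51 64
f 63 64 53
f 64 51 65
f 64 65 53
f 65 51 66
f 65 66 53
f 66 51 67
f 66 67 53
f 67 51 52
f 67 52 53



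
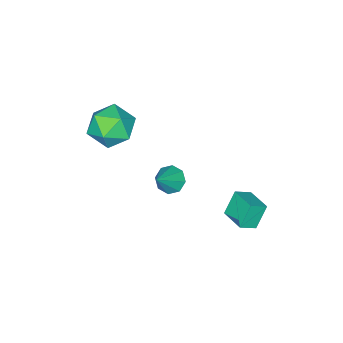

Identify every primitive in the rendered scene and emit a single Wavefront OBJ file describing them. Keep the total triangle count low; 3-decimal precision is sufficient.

v 1.033 -2.709 2.836
v 1.942 -2.238 2.517
v 1.798 -4.262 2.723
v 2.707 -3.791 2.404
v 2.362 -3.664 3.412
v 1.889 -2.704 3.481
v 1.851 -3.796 1.759
v 1.378 -2.836 1.828
v 2.447 -2.91 1.851
v 2.764 -2.828 2.873
v 0.976 -3.672 2.367
v 1.293 -3.59 3.389
v 1.765 -0.282 1.063
v 2.162 -0.045 0.605
v 2.735 -0.138 1.977
v 1.897 0.311 0.83
v 1.555 0.32 1.191
v 1.336 -0.023 1.477
v 1.369 -0.518 1.521
v 1.633 -0.874 1.296
v 1.975 -0.883 0.934
v 2.194 -0.54 0.649
v -1.904 0.84 -2.147
v -1.237 0.542 -1.733
v -1.52 1.971 -1.95
v -0.853 1.672 -1.536
v -1.287 0.808 -3.164
v -0.62 0.509 -2.75
v -0.903 1.938 -2.967
v -0.236 1.64 -2.553
f 1 12 6
f 1 6 2
f 1 2 8
f 1 8 11
f 1 11 12
f 2 6 10
f 6 12 5
f 12 11 3
f 11 8 7
f 8 2 9
f 4 10 5
f 4 5 3
f 4 3 7
f 4 7 9
f 4 9 10
f 5 10 6
f 3 5 12
f 7 3 11
f 9 7 8
f 10 9 2
f 14 13 16
f 14 16 15
f 16 13 17
f 16 17 15
f 17 13 18
f 17 18 15
f 18 13 19
f 18 19 15
f 19 13 20
f 19 20 15
f 20 13 21
f 20 21 15
f 21 13 22
f 21 22 15
f 22 13 14
f 22 14 15
f 24 26 23
f 27 24 23
f 23 26 25
f 25 27 23
f 24 30 26
f 28 24 27
f 28 30 24
f 26 30 25
f 29 27 25
f 25 30 29
f 29 28 27
f 30 28 29



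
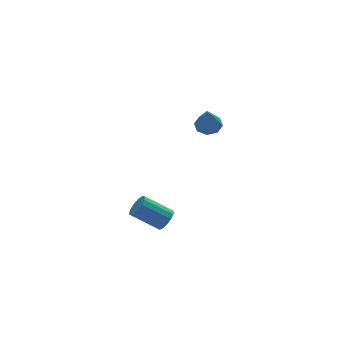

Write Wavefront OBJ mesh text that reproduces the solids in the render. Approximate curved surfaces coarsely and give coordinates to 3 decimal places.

v 0.108 0.269 -4.481
v 0.619 0.645 -4.081
v -0.778 1.368 -2.979
v -1.288 0.991 -3.379
v 0.518 0.886 -4.367
v -0.879 1.609 -3.265
v 0.307 0.963 -4.684
v -1.089 1.685 -3.582
v 0.043 0.853 -4.947
v -1.353 1.576 -3.845
v -0.204 0.586 -5.084
v -1.6 1.309 -3.983
v -0.367 0.235 -5.06
v -1.763 0.958 -3.959
v -0.402 -0.108 -4.881
v -1.799 0.615 -3.779
v -0.301 -0.349 -4.595
v -1.698 0.374 -3.493
v -0.091 -0.425 -4.278
v -1.487 0.297 -3.176
v 0.173 -0.316 -4.015
v -1.223 0.407 -2.913
v 0.42 -0.049 -3.877
v -0.976 0.674 -2.776
v 0.583 0.302 -3.901
v -0.813 1.025 -2.8
v 2.786 0.75 2.32
v 3.463 0.363 2.31
v 2.354 -0.05 4
v 3.508 0.896 2.575
v 3.13 1.343 2.691
v 2.551 1.443 2.59
v 2.109 1.137 2.33
v 2.064 0.604 2.065
v 2.441 0.157 1.949
v 3.021 0.057 2.051
f 2 1 5
f 2 5 3
f 3 5 6
f 3 6 4
f 5 1 7
f 5 7 6
f 6 7 8
f 6 8 4
f 7 1 9
f 7 9 8
f 8 9 10
f 8 10 4
f 9 1 11
f 9 11 10
f 10 11 12
f 10 12 4
f 11 1 13
f 11 13 12
f 12 13 14
f 12 14 4
f 13 1 15
f 13 15 14
f 14 15 16
f 14 16 4
f 15 1 17
f 15 17 16
f 16 17 18
f 16 18 4
f 17 1 19
f 17 19 18
f 18 19 20
f 18 20 4
f 19 1 21
f 19 21 20
f 20 21 22
f 20 22 4
f 21 1 23
f 21 23 22
f 22 23 24
f 22 24 4
f 23 1 25
f 23 25 24
f 24 25 26
f 24 26 4
f 25 1 2
f 25 2 26
f 26 2 3
f 26 3 4
f 28 27 30
f 28 30 29
f 30 27 31
f 30 31 29
f 31 27 32
f 31 32 29
f 32 27 33
f 32 33 29
f 33 27 34
f 33 34 29
f 34 27 35
f 34 35 29
f 35 27 36
f 35 36 29
f 36 27 28
f 36 28 29



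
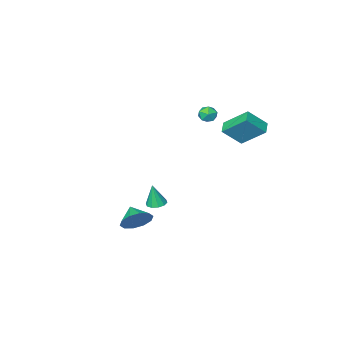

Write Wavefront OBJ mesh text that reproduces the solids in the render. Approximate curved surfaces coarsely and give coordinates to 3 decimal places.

v 3.914 0.812 -1.763
v 4.564 1.086 -0.999
v 3.706 -0.272 -1.197
v 3.974 1.284 -0.839
v 3.361 1.301 -1.031
v 2.959 1.131 -1.503
v 2.922 0.839 -2.075
v 3.264 0.537 -2.527
v 3.854 0.339 -2.688
v 4.467 0.322 -2.496
v 4.869 0.492 -2.023
v 4.906 0.784 -1.452
v -3.615 -3.119 3.211
v -3.336 -3.424 2.64
v -4.484 -3.856 3.18
v -4.205 -4.161 2.609
v -3.887 -4.226 3.234
v -3.35 -3.771 3.254
v -4.47 -3.509 2.566
v -3.933 -3.054 2.586
v -3.864 -3.665 2.242
v -3.504 -4.108 2.655
v -4.316 -3.172 3.165
v -3.956 -3.615 3.578
v -0.151 -3.608 -3.929
v 0.364 -4.038 -4.039
v 0.071 -3.752 -2.331
v 0.521 -3.648 -4.026
v 0.421 -3.243 -3.975
v 0.103 -2.977 -3.907
v -0.312 -2.952 -3.847
v -0.666 -3.177 -3.819
v -0.823 -3.567 -3.832
v -0.723 -3.972 -3.883
v -0.405 -4.238 -3.951
v 0.011 -4.263 -4.011
v -4.348 -0.383 2.501
v -5.209 0.946 3.85
v -3.793 0.276 2.206
v -4.654 1.605 3.555
v -3.206 -0.825 3.665
v -4.067 0.504 5.014
v -2.651 -0.166 3.37
v -3.512 1.163 4.719
f 2 1 4
f 2 4 3
f 4 1 5
f 4 5 3
f 5 1 6
f 5 6 3
f 6 1 7
f 6 7 3
f 7 1 8
f 7 8 3
f 8 1 9
f 8 9 3
f 9 1 10
f 9 10 3
f 10 1 11
f 10 11 3
f 11 1 12
f 11 12 3
f 12 1 2
f 12 2 3
f 13 24 18
f 13 18 14
f 13 14 20
f 13 20 23
f 13 23 24
f 14 18 22
f 18 24 17
f 24 23 15
f 23 20 19
f 20 14 21
f 16 22 17
f 16 17 15
f 16 15 19
f 16 19 21
f 16 21 22
f 17 22 18
f 15 17 24
f 19 15 23
f 21 19 20
f 22 21 14
f 26 25 28
f 26 28 27
f 28 25 29
f 28 29 27
f 29 25 30
f 29 30 27
f 30 25 31
f 30 31 27
f 31 25 32
f 31 32 27
f 32 25 33
f 32 33 27
f 33 25 34
f 33 34 27
f 34 25 35
f 34 35 27
f 35 25 36
f 35 36 27
f 36 25 26
f 36 26 27
f 38 40 37
f 41 38 37
f 37 40 39
f 39 41 37
f 38 44 40
f 42 38 41
f 42 44 38
f 40 44 39
f 43 41 39
f 39 44 43
f 43 42 41
f 44 42 43



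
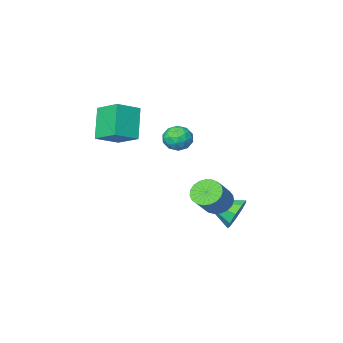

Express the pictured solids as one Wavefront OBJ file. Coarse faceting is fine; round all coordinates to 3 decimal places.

v -2.555 2.944 -1.806
v -1.838 3.146 -2.56
v -1.325 1.456 -1.034
v -1.707 3.557 -1.977
v -1.973 3.681 -1.314
v -2.512 3.46 -0.882
v -3.071 2.998 -0.882
v -3.388 2.511 -1.315
v -3.316 2.226 -1.978
v -2.888 2.278 -2.56
v -2.304 2.641 -2.791
v 0.516 -4.068 3.803
v 1.955 -4.036 4.455
v 0.131 -2.559 4.579
v 1.569 -2.528 5.232
v 1.271 -2.992 2.088
v 2.709 -2.961 2.741
v 0.885 -1.484 2.865
v 2.324 -1.452 3.517
v -1.056 3.36 -0.222
v -0.598 3.797 -0.862
v 0.494 4.416 0.342
v 0.036 3.98 0.982
v -0.853 4.051 -0.762
v 0.239 4.671 0.443
v -1.143 4.187 -0.568
v -0.051 4.806 0.636
v -1.419 4.179 -0.315
v -0.326 4.798 0.89
v -1.631 4.03 -0.045
v -0.539 4.649 1.159
v -1.744 3.765 0.194
v -0.652 4.384 1.398
v -1.738 3.43 0.361
v -0.646 4.049 1.565
v -1.615 3.083 0.427
v -0.522 3.702 1.631
v -1.394 2.784 0.381
v -0.302 3.403 1.585
v -1.115 2.585 0.23
v -0.023 3.204 1.435
v -0.826 2.519 0.002
v 0.266 3.139 1.206
v -0.577 2.6 -0.266
v 0.515 3.219 0.939
v -0.41 2.811 -0.525
v 0.682 3.431 0.679
v -0.356 3.118 -0.733
v 0.737 3.737 0.472
v -0.422 3.467 -0.852
v 0.67 4.086 0.353
v -2.568 -1.703 2.004
v -2.027 -0.978 1.988
v -1.433 -2.542 2.392
v -0.892 -1.817 2.376
v -1.527 -1.893 3.015
v -2.228 -1.375 2.776
v -1.232 -2.145 1.604
v -1.933 -1.627 1.365
v -1.201 -1.252 1.741
v -1.383 -1.096 2.613
v -2.077 -2.424 1.767
v -2.259 -2.268 2.639
v -2.397 -1.267 1.962
v -1.063 -2.253 2.418
v -1.436 -2.298 2.794
v -1.118 -1.872 2.784
v -2.515 -1.5 2.425
v -2.197 -1.074 2.416
v -1.903 -1.612 3.019
v -1.263 -2.446 1.964
v -0.945 -2.02 1.955
v -2.342 -1.648 1.596
v -2.024 -1.222 1.586
v -1.557 -1.908 1.361
v -1.593 -1.002 1.807
v -0.927 -1.495 2.035
v -1.126 -1.688 1.582
v -1.538 -1.383 1.441
v -1.701 -0.91 2.32
v -1.034 -1.404 2.548
v -1.407 -1.448 2.923
v -1.819 -1.143 2.783
v -1.215 -1.071 2.175
v -2.426 -2.116 1.832
v -1.759 -2.61 2.06
v -1.641 -2.377 1.597
v -2.053 -2.072 1.457
v -2.533 -2.025 2.345
v -1.867 -2.518 2.573
v -1.922 -2.137 2.939
v -2.334 -1.832 2.798
v -2.245 -2.449 2.205
f 2 1 4
f 2 4 3
f 4 1 5
f 4 5 3
f 5 1 6
f 5 6 3
f 6 1 7
f 6 7 3
f 7 1 8
f 7 8 3
f 8 1 9
f 8 9 3
f 9 1 10
f 9 10 3
f 10 1 11
f 10 11 3
f 11 1 2
f 11 2 3
f 13 15 12
f 16 13 12
f 12 15 14
f 14 16 12
f 13 19 15
f 17 13 16
f 17 19 13
f 15 19 14
f 18 16 14
f 14 19 18
f 18 17 16
f 19 17 18
f 21 20 24
f 21 24 22
f 22 24 25
f 22 25 23
f 24 20 26
f 24 26 25
f 25 26 27
f 25 27 23
f 26 20 28
f 26 28 27
f 27 28 29
f 27 29 23
f 28 20 30
f 28 30 29
f 29 30 31
f 29 31 23
f 30 20 32
f 30 32 31
f 31 32 33
f 31 33 23
f 32 20 34
f 32 34 33
f 33 34 35
f 33 35 23
f 34 20 36
f 34 36 35
f 35 36 37
f 35 37 23
f 36 20 38
f 36 38 37
f 37 38 39
f 37 39 23
f 38 20 40
f 38 40 39
f 39 40 41
f 39 41 23
f 40 20 42
f 40 42 41
f 41 42 43
f 41 43 23
f 42 20 44
f 42 44 43
f 43 44 45
f 43 45 23
f 44 20 46
f 44 46 45
f 45 46 47
f 45 47 23
f 46 20 48
f 46 48 47
f 47 48 49
f 47 49 23
f 48 20 50
f 48 50 49
f 49 50 51
f 49 51 23
f 50 20 21
f 50 21 51
f 51 21 22
f 51 22 23
f 52 89 68
f 89 63 92
f 68 92 57
f 89 92 68
f 52 68 64
f 68 57 69
f 64 69 53
f 68 69 64
f 52 64 73
f 64 53 74
f 73 74 59
f 64 74 73
f 52 73 85
f 73 59 88
f 85 88 62
f 73 88 85
f 52 85 89
f 85 62 93
f 89 93 63
f 85 93 89
f 53 69 80
f 69 57 83
f 80 83 61
f 69 83 80
f 57 92 70
f 92 63 91
f 70 91 56
f 92 91 70
f 63 93 90
f 93 62 86
f 90 86 54
f 93 86 90
f 62 88 87
f 88 59 75
f 87 75 58
f 88 75 87
f 59 74 79
f 74 53 76
f 79 76 60
f 74 76 79
f 55 81 67
f 81 61 82
f 67 82 56
f 81 82 67
f 55 67 65
f 67 56 66
f 65 66 54
f 67 66 65
f 55 65 72
f 65 54 71
f 72 71 58
f 65 71 72
f 55 72 77
f 72 58 78
f 77 78 60
f 72 78 77
f 55 77 81
f 77 60 84
f 81 84 61
f 77 84 81
f 56 82 70
f 82 61 83
f 70 83 57
f 82 83 70
f 54 66 90
f 66 56 91
f 90 91 63
f 66 91 90
f 58 71 87
f 71 54 86
f 87 86 62
f 71 86 87
f 60 78 79
f 78 58 75
f 79 75 59
f 78 75 79
f 61 84 80
f 84 60 76
f 80 76 53
f 84 76 80



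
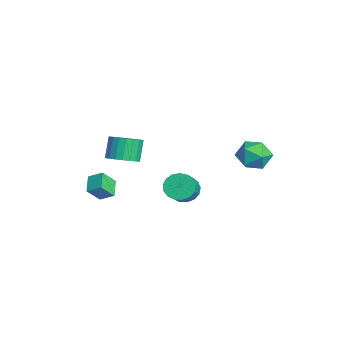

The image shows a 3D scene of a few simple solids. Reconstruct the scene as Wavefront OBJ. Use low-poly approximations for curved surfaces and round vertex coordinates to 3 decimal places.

v 2.684 -2.535 2.417
v 3.442 -2.298 2.747
v 2.854 -2.008 3.892
v 2.096 -2.245 3.563
v 3.323 -1.991 2.607
v 2.734 -1.701 3.753
v 3.092 -1.778 2.435
v 2.504 -1.488 3.581
v 2.792 -1.697 2.26
v 2.203 -1.406 3.405
v 2.472 -1.76 2.112
v 1.884 -1.469 3.257
v 2.19 -1.957 2.017
v 1.601 -1.666 3.162
v 1.992 -2.254 1.991
v 1.404 -1.964 3.136
v 1.915 -2.6 2.038
v 1.326 -2.309 3.184
v 1.97 -2.934 2.152
v 1.382 -2.644 3.297
v 2.149 -3.2 2.311
v 1.561 -2.91 3.456
v 2.42 -3.351 2.489
v 1.832 -3.06 3.634
v 2.737 -3.36 2.654
v 2.149 -3.07 3.799
v 3.045 -3.227 2.778
v 2.457 -2.937 3.924
v 3.291 -2.975 2.84
v 2.702 -2.684 3.986
v 3.431 -2.646 2.829
v 2.843 -2.356 3.974
v 3.614 4.797 2.467
v 3.996 4.18 1.781
v 2.744 3.58 3.079
v 3.126 2.963 2.393
v 3.708 3.322 3.121
v 4.246 4.074 2.743
v 2.494 3.686 2.117
v 3.032 4.438 1.739
v 3.304 3.493 1.565
v 4.054 3.268 2.185
v 2.686 4.492 2.675
v 3.436 4.267 3.295
v -1.697 1.41 -2.788
v -1.276 1.08 -3.474
v -0.161 0.6 -2.558
v -0.583 0.93 -1.872
v -1.131 1.469 -3.446
v -0.017 0.99 -2.53
v -1.116 1.845 -3.267
v -0.002 1.366 -2.351
v -1.234 2.121 -2.979
v -0.12 1.642 -2.063
v -1.459 2.234 -2.647
v -0.344 1.755 -1.731
v -1.738 2.158 -2.347
v -0.623 1.679 -1.431
v -2.007 1.911 -2.148
v -0.893 1.432 -1.232
v -2.206 1.549 -2.096
v -1.091 1.07 -1.18
v -2.288 1.155 -2.202
v -1.173 0.675 -1.287
v -2.235 0.819 -2.443
v -1.12 0.34 -1.527
v -2.058 0.619 -2.762
v -0.944 0.139 -1.847
v -1.799 0.599 -3.088
v -0.685 0.12 -2.172
v -1.517 0.766 -3.344
v -0.402 0.287 -2.429
v -3.028 -3.454 -2.061
v -2.626 -2.744 -1.616
v -3.324 -2.726 -2.955
v -2.922 -2.016 -2.509
v -2.058 -3.684 -2.571
v -1.656 -2.974 -2.125
v -2.354 -2.956 -3.464
v -1.952 -2.246 -3.019
f 2 1 5
f 2 5 3
f 3 5 6
f 3 6 4
f 5 1 7
f 5 7 6
f 6 7 8
f 6 8 4
f 7 1 9
f 7 9 8
f 8 9 10
f 8 10 4
f 9 1 11
f 9 11 10
f 10 11 12
f 10 12 4
f 11 1 13
f 11 13 12
f 12 13 14
f 12 14 4
f 13 1 15
f 13 15 14
f 14 15 16
f 14 16 4
f 15 1 17
f 15 17 16
f 16 17 18
f 16 18 4
f 17 1 19
f 17 19 18
f 18 19 20
f 18 20 4
f 19 1 21
f 19 21 20
f 20 21 22
f 20 22 4
f 21 1 23
f 21 23 22
f 22 23 24
f 22 24 4
f 23 1 25
f 23 25 24
f 24 25 26
f 24 26 4
f 25 1 27
f 25 27 26
f 26 27 28
f 26 28 4
f 27 1 29
f 27 29 28
f 28 29 30
f 28 30 4
f 29 1 31
f 29 31 30
f 30 31 32
f 30 32 4
f 31 1 2
f 31 2 32
f 32 2 3
f 32 3 4
f 33 44 38
f 33 38 34
f 33 34 40
f 33 40 43
f 33 43 44
f 34 38 42
f 38 44 37
f 44 43 35
f 43 40 39
f 40 34 41
f 36 42 37
f 36 37 35
f 36 35 39
f 36 39 41
f 36 41 42
f 37 42 38
f 35 37 44
f 39 35 43
f 41 39 40
f 42 41 34
f 46 45 49
f 46 49 47
f 47 49 50
f 47 50 48
f 49 45 51
f 49 51 50
f 50 51 52
f 50 52 48
f 51 45 53
f 51 53 52
f 52 53 54
f 52 54 48
f 53 45 55
f 53 55 54
f 54 55 56
f 54 56 48
f 55 45 57
f 55 57 56
f 56 57 58
f 56 58 48
f 57 45 59
f 57 59 58
f 58 59 60
f 58 60 48
f 59 45 61
f 59 61 60
f 60 61 62
f 60 62 48
f 61 45 63
f 61 63 62
f 62 63 64
f 62 64 48
f 63 45 65
f 63 65 64
f 64 65 66
f 64 66 48
f 65 45 67
f 65 67 66
f 66 67 68
f 66 68 48
f 67 45 69
f 67 69 68
f 68 69 70
f 68 70 48
f 69 45 71
f 69 71 70
f 70 71 72
f 70 72 48
f 71 45 46
f 71 46 72
f 72 46 47
f 72 47 48
f 74 76 73
f 77 74 73
f 73 76 75
f 75 77 73
f 74 80 76
f 78 74 77
f 78 80 74
f 76 80 75
f 79 77 75
f 75 80 79
f 79 78 77
f 80 78 79



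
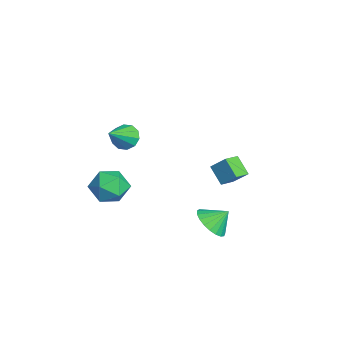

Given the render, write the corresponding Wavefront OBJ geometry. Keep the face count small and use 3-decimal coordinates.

v -2.837 -2.704 -2.656
v -2.155 -2.797 -3.714
v -4.405 -3.623 -3.586
v -3.723 -3.716 -4.644
v -3.414 -4.402 -3.631
v -2.444 -3.834 -3.056
v -4.116 -2.586 -4.244
v -3.146 -2.018 -3.669
v -2.945 -2.724 -4.695
v -2.512 -3.847 -4.316
v -4.048 -2.573 -2.984
v -3.615 -3.696 -2.605
v -2.903 2.976 -3.921
v -3.841 2.528 -3.014
v -3.587 3.795 -4.225
v -4.525 3.347 -3.317
v -2.395 3.733 -3.023
v -3.333 3.285 -2.115
v -3.079 4.552 -3.326
v -4.017 4.104 -2.419
v 2.366 1.469 -3.155
v 3.291 1.827 -3.607
v 2.434 2.391 -2.285
v 2.978 2.064 -3.833
v 2.559 2.198 -3.942
v 2.107 2.206 -3.916
v 1.699 2.086 -3.757
v 1.407 1.86 -3.495
v 1.28 1.567 -3.174
v 1.342 1.256 -2.849
v 1.58 0.982 -2.578
v 1.954 0.792 -2.406
v 2.4 0.72 -2.364
v 2.839 0.777 -2.459
v 3.197 0.953 -2.674
v 3.411 1.219 -2.972
v 3.444 1.528 -3.302
v 0.022 -2.7 2.446
v 0.313 -3.113 1.775
v 1.178 -3.72 3.574
v 0.612 -2.694 1.848
v 0.685 -2.278 2.149
v 0.505 -2.023 2.564
v 0.141 -2.026 2.934
v -0.269 -2.287 3.117
v -0.567 -2.706 3.045
v -0.64 -3.122 2.743
v -0.461 -3.377 2.328
v -0.097 -3.373 1.958
f 1 12 6
f 1 6 2
f 1 2 8
f 1 8 11
f 1 11 12
f 2 6 10
f 6 12 5
f 12 11 3
f 11 8 7
f 8 2 9
f 4 10 5
f 4 5 3
f 4 3 7
f 4 7 9
f 4 9 10
f 5 10 6
f 3 5 12
f 7 3 11
f 9 7 8
f 10 9 2
f 14 16 13
f 17 14 13
f 13 16 15
f 15 17 13
f 14 20 16
f 18 14 17
f 18 20 14
f 16 20 15
f 19 17 15
f 15 20 19
f 19 18 17
f 20 18 19
f 22 21 24
f 22 24 23
f 24 21 25
f 24 25 23
f 25 21 26
f 25 26 23
f 26 21 27
f 26 27 23
f 27 21 28
f 27 28 23
f 28 21 29
f 28 29 23
f 29 21 30
f 29 30 23
f 30 21 31
f 30 31 23
f 31 21 32
f 31 32 23
f 32 21 33
f 32 33 23
f 33 21 34
f 33 34 23
f 34 21 35
f 34 35 23
f 35 21 36
f 35 36 23
f 36 21 37
f 36 37 23
f 37 21 22
f 37 22 23
f 39 38 41
f 39 41 40
f 41 38 42
f 41 42 40
f 42 38 43
f 42 43 40
f 43 38 44
f 43 44 40
f 44 38 45
f 44 45 40
f 45 38 46
f 45 46 40
f 46 38 47
f 46 47 40
f 47 38 48
f 47 48 40
f 48 38 49
f 48 49 40
f 49 38 39
f 49 39 40



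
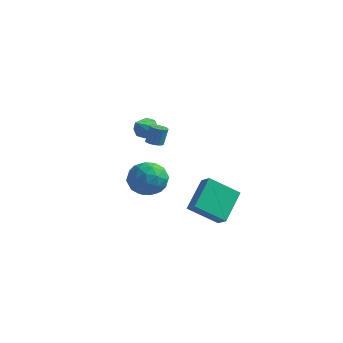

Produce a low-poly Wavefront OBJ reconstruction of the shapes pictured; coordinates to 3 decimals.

v -1.323 0.692 -1.234
v -0.887 0.911 -1.344
v -0.761 1.187 -0.297
v -1.197 0.968 -0.186
v -1.048 1.087 -1.37
v -0.922 1.362 -0.323
v -1.272 1.172 -1.366
v -1.146 1.447 -0.319
v -1.507 1.147 -1.331
v -1.381 1.422 -0.284
v -1.7 1.018 -1.274
v -1.574 1.293 -0.227
v -1.807 0.814 -1.207
v -1.681 1.09 -0.16
v -1.803 0.583 -1.147
v -1.677 0.858 -0.1
v -1.689 0.376 -1.106
v -1.563 0.652 -0.059
v -1.491 0.242 -1.095
v -1.365 0.518 -0.048
v -1.255 0.211 -1.115
v -1.129 0.487 -0.068
v -1.034 0.29 -1.162
v -0.908 0.566 -0.115
v -0.879 0.462 -1.226
v -0.753 0.737 -0.179
v -0.826 0.686 -1.292
v -0.7 0.961 -0.245
v -3.178 2.816 -1.478
v -2.483 2.947 -1.294
v -3.202 1.804 -0.662
v -2.846 3.219 -0.967
v -3.402 3.255 -0.939
v -3.828 3.034 -1.227
v -3.872 2.685 -1.661
v -3.51 2.413 -1.988
v -2.953 2.377 -2.016
v -2.528 2.598 -1.728
v 3.509 -3.377 -2.762
v 3.389 -1.727 -1.535
v 2.885 -3.081 -3.222
v 2.764 -1.43 -1.995
v 4.776 -2.45 -3.885
v 4.655 -0.799 -2.658
v 4.151 -2.153 -4.345
v 4.031 -0.503 -3.118
v -1.643 0.45 -2.991
v -0.753 0.004 -2.361
v -1.347 -0.864 -4.339
v -0.457 -1.31 -3.709
v -1.565 -1.425 -3.326
v -1.748 -0.613 -2.493
v -0.352 -0.247 -4.207
v -0.535 0.565 -3.374
v 0.045 -0.427 -3.113
v -0.705 -1.154 -2.568
v -1.395 0.294 -4.132
v -2.145 -0.433 -3.587
v -1.224 0.342 -2.558
v -0.876 -1.202 -4.142
v -1.527 -1.27 -3.917
v -1.004 -1.532 -3.547
v -1.809 -0.02 -2.635
v -1.285 -0.282 -2.265
v -1.762 -1.122 -2.832
v -0.815 -0.578 -4.435
v -0.291 -0.84 -4.065
v -1.096 0.672 -3.153
v -0.573 0.41 -2.783
v -0.338 0.262 -3.868
v -0.232 -0.173 -2.629
v -0.058 -0.945 -3.422
v 0.003 -0.321 -3.714
v -0.104 0.157 -3.225
v -0.672 -0.6 -2.309
v -0.498 -1.373 -3.102
v -1.149 -1.44 -2.877
v -1.257 -0.963 -2.387
v -0.204 -0.854 -2.751
v -1.602 0.513 -3.598
v -1.428 -0.26 -4.391
v -0.843 0.103 -4.313
v -0.951 0.58 -3.823
v -2.042 0.085 -3.278
v -1.868 -0.687 -4.071
v -1.996 -1.017 -3.475
v -2.103 -0.539 -2.986
v -1.896 -0.006 -3.949
f 2 1 5
f 2 5 3
f 3 5 6
f 3 6 4
f 5 1 7
f 5 7 6
f 6 7 8
f 6 8 4
f 7 1 9
f 7 9 8
f 8 9 10
f 8 10 4
f 9 1 11
f 9 11 10
f 10 11 12
f 10 12 4
f 11 1 13
f 11 13 12
f 12 13 14
f 12 14 4
f 13 1 15
f 13 15 14
f 14 15 16
f 14 16 4
f 15 1 17
f 15 17 16
f 16 17 18
f 16 18 4
f 17 1 19
f 17 19 18
f 18 19 20
f 18 20 4
f 19 1 21
f 19 21 20
f 20 21 22
f 20 22 4
f 21 1 23
f 21 23 22
f 22 23 24
f 22 24 4
f 23 1 25
f 23 25 24
f 24 25 26
f 24 26 4
f 25 1 27
f 25 27 26
f 26 27 28
f 26 28 4
f 27 1 2
f 27 2 28
f 28 2 3
f 28 3 4
f 30 29 32
f 30 32 31
f 32 29 33
f 32 33 31
f 33 29 34
f 33 34 31
f 34 29 35
f 34 35 31
f 35 29 36
f 35 36 31
f 36 29 37
f 36 37 31
f 37 29 38
f 37 38 31
f 38 29 30
f 38 30 31
f 40 42 39
f 43 40 39
f 39 42 41
f 41 43 39
f 40 46 42
f 44 40 43
f 44 46 40
f 42 46 41
f 45 43 41
f 41 46 45
f 45 44 43
f 46 44 45
f 47 84 63
f 84 58 87
f 63 87 52
f 84 87 63
f 47 63 59
f 63 52 64
f 59 64 48
f 63 64 59
f 47 59 68
f 59 48 69
f 68 69 54
f 59 69 68
f 47 68 80
f 68 54 83
f 80 83 57
f 68 83 80
f 47 80 84
f 80 57 88
f 84 88 58
f 80 88 84
f 48 64 75
f 64 52 78
f 75 78 56
f 64 78 75
f 52 87 65
f 87 58 86
f 65 86 51
f 87 86 65
f 58 88 85
f 88 57 81
f 85 81 49
f 88 81 85
f 57 83 82
f 83 54 70
f 82 70 53
f 83 70 82
f 54 69 74
f 69 48 71
f 74 71 55
f 69 71 74
f 50 76 62
f 76 56 77
f 62 77 51
f 76 77 62
f 50 62 60
f 62 51 61
f 60 61 49
f 62 61 60
f 50 60 67
f 60 49 66
f 67 66 53
f 60 66 67
f 50 67 72
f 67 53 73
f 72 73 55
f 67 73 72
f 50 72 76
f 72 55 79
f 76 79 56
f 72 79 76
f 51 77 65
f 77 56 78
f 65 78 52
f 77 78 65
f 49 61 85
f 61 51 86
f 85 86 58
f 61 86 85
f 53 66 82
f 66 49 81
f 82 81 57
f 66 81 82
f 55 73 74
f 73 53 70
f 74 70 54
f 73 70 74
f 56 79 75
f 79 55 71
f 75 71 48
f 79 71 75



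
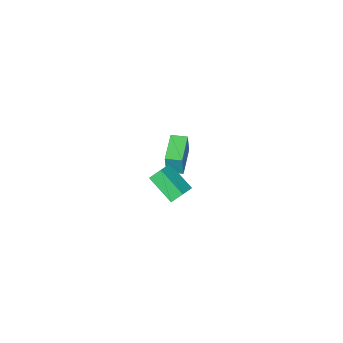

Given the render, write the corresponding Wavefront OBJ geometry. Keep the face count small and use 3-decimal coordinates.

v 0.738 3.025 3.934
v 1.58 3.468 4.327
v 0.382 4.532 2.997
v 1.225 4.975 3.39
v 1.235 2.705 3.23
v 2.078 3.148 3.623
v 0.88 4.212 2.293
v 1.722 4.655 2.686
v -3.971 -4.06 -3.974
v -3.767 -3.894 -2.416
v -4.685 -3.389 -3.952
v -4.48 -3.223 -2.394
v -2.7 -2.697 -4.286
v -2.495 -2.531 -2.728
v -3.413 -2.026 -4.264
v -3.209 -1.86 -2.706
f 2 4 1
f 5 2 1
f 1 4 3
f 3 5 1
f 2 8 4
f 6 2 5
f 6 8 2
f 4 8 3
f 7 5 3
f 3 8 7
f 7 6 5
f 8 6 7
f 10 12 9
f 13 10 9
f 9 12 11
f 11 13 9
f 10 16 12
f 14 10 13
f 14 16 10
f 12 16 11
f 15 13 11
f 11 16 15
f 15 14 13
f 16 14 15



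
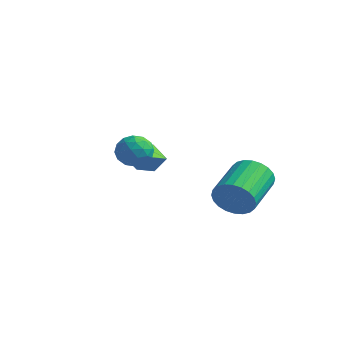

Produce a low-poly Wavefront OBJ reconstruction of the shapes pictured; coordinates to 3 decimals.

v 0.782 -1.165 0.347
v 1.408 -1.349 -0.096
v 0.652 -2.391 0.676
v 1.278 -2.575 0.233
v 1.373 -2.154 0.893
v 1.453 -1.397 0.69
v 0.607 -2.343 -0.11
v 0.687 -1.586 -0.313
v 1.3 -2.078 -0.378
v 1.773 -1.961 0.242
v 0.287 -1.779 0.338
v 0.76 -1.662 0.958
v 1.106 -1.149 0.097
v 0.954 -2.591 0.483
v 1.01 -2.343 0.872
v 1.378 -2.452 0.611
v 1.132 -1.177 0.558
v 1.5 -1.286 0.298
v 1.48 -1.759 0.88
v 0.56 -2.454 0.282
v 0.928 -2.563 0.022
v 0.682 -1.288 -0.031
v 1.05 -1.397 -0.292
v 0.58 -1.981 -0.3
v 1.411 -1.686 -0.33
v 1.335 -2.407 -0.136
v 0.94 -2.27 -0.338
v 0.987 -1.825 -0.457
v 1.689 -1.618 0.035
v 1.613 -2.338 0.228
v 1.668 -2.091 0.616
v 1.715 -1.645 0.497
v 1.625 -2.046 -0.131
v 0.447 -1.402 0.352
v 0.371 -2.122 0.545
v 0.345 -2.095 0.083
v 0.392 -1.649 -0.036
v 0.725 -1.333 0.716
v 0.649 -2.054 0.91
v 1.073 -1.915 1.037
v 1.12 -1.47 0.918
v 0.435 -1.694 0.711
v 2.962 1.647 -2.844
v 3.435 1.535 -2.052
v 2.892 3.401 -1.463
v 2.418 3.513 -2.256
v 3.69 1.678 -2.267
v 3.147 3.543 -1.679
v 3.835 1.815 -2.57
v 3.291 3.681 -1.982
v 3.846 1.927 -2.915
v 3.302 3.793 -2.327
v 3.722 1.997 -3.249
v 3.179 3.862 -2.661
v 3.483 2.013 -3.522
v 2.94 3.878 -2.934
v 3.165 1.974 -3.691
v 2.621 3.839 -3.103
v 2.815 1.884 -3.731
v 2.272 3.75 -3.143
v 2.488 1.759 -3.637
v 1.945 3.625 -3.048
v 2.233 1.617 -3.421
v 1.69 3.482 -2.833
v 2.089 1.479 -3.118
v 1.545 3.345 -2.53
v 2.078 1.367 -2.773
v 1.534 3.233 -2.185
v 2.201 1.298 -2.439
v 1.658 3.163 -1.851
v 2.44 1.282 -2.166
v 1.897 3.147 -1.578
v 2.759 1.321 -1.997
v 2.215 3.186 -1.409
v 3.108 1.41 -1.957
v 2.565 3.276 -1.369
v -1.114 0.602 -2.014
v -2.035 0.836 -1.545
v -1.058 1.588 -2.397
v -1.979 1.823 -1.928
v -0.681 0.857 -1.292
v -1.602 1.092 -0.823
v -0.625 1.844 -1.675
v -1.546 2.078 -1.206
f 1 38 17
f 38 12 41
f 17 41 6
f 38 41 17
f 1 17 13
f 17 6 18
f 13 18 2
f 17 18 13
f 1 13 22
f 13 2 23
f 22 23 8
f 13 23 22
f 1 22 34
f 22 8 37
f 34 37 11
f 22 37 34
f 1 34 38
f 34 11 42
f 38 42 12
f 34 42 38
f 2 18 29
f 18 6 32
f 29 32 10
f 18 32 29
f 6 41 19
f 41 12 40
f 19 40 5
f 41 40 19
f 12 42 39
f 42 11 35
f 39 35 3
f 42 35 39
f 11 37 36
f 37 8 24
f 36 24 7
f 37 24 36
f 8 23 28
f 23 2 25
f 28 25 9
f 23 25 28
f 4 30 16
f 30 10 31
f 16 31 5
f 30 31 16
f 4 16 14
f 16 5 15
f 14 15 3
f 16 15 14
f 4 14 21
f 14 3 20
f 21 20 7
f 14 20 21
f 4 21 26
f 21 7 27
f 26 27 9
f 21 27 26
f 4 26 30
f 26 9 33
f 30 33 10
f 26 33 30
f 5 31 19
f 31 10 32
f 19 32 6
f 31 32 19
f 3 15 39
f 15 5 40
f 39 40 12
f 15 40 39
f 7 20 36
f 20 3 35
f 36 35 11
f 20 35 36
f 9 27 28
f 27 7 24
f 28 24 8
f 27 24 28
f 10 33 29
f 33 9 25
f 29 25 2
f 33 25 29
f 44 43 47
f 44 47 45
f 45 47 48
f 45 48 46
f 47 43 49
f 47 49 48
f 48 49 50
f 48 50 46
f 49 43 51
f 49 51 50
f 50 51 52
f 50 52 46
f 51 43 53
f 51 53 52
f 52 53 54
f 52 54 46
f 53 43 55
f 53 55 54
f 54 55 56
f 54 56 46
f 55 43 57
f 55 57 56
f 56 57 58
f 56 58 46
f 57 43 59
f 57 59 58
f 58 59 60
f 58 60 46
f 59 43 61
f 59 61 60
f 60 61 62
f 60 62 46
f 61 43 63
f 61 63 62
f 62 63 64
f 62 64 46
f 63 43 65
f 63 65 64
f 64 65 66
f 64 66 46
f 65 43 67
f 65 67 66
f 66 67 68
f 66 68 46
f 67 43 69
f 67 69 68
f 68 69 70
f 68 70 46
f 69 43 71
f 69 71 70
f 70 71 72
f 70 72 46
f 71 43 73
f 71 73 72
f 72 73 74
f 72 74 46
f 73 43 75
f 73 75 74
f 74 75 76
f 74 76 46
f 75 43 44
f 75 44 76
f 76 44 45
f 76 45 46
f 78 80 77
f 81 78 77
f 77 80 79
f 79 81 77
f 78 84 80
f 82 78 81
f 82 84 78
f 80 84 79
f 83 81 79
f 79 84 83
f 83 82 81
f 84 82 83



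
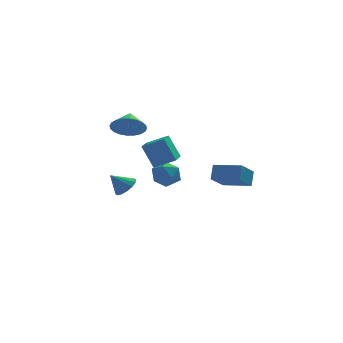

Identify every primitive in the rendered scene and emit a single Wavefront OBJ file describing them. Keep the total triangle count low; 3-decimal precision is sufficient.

v -1.451 -2.645 0.762
v -0.924 -2.652 1.253
v -2.249 -2.655 1.618
v -0.995 -2.291 1.192
v -1.187 -2.025 1.016
v -1.451 -1.925 0.772
v -1.714 -2.018 0.525
v -1.907 -2.279 0.342
v -1.978 -2.638 0.271
v -1.908 -2.999 0.332
v -1.715 -3.265 0.508
v -1.452 -3.365 0.753
v -1.188 -3.272 0.999
v -0.995 -3.011 1.182
v 0.448 1.694 0.39
v -0.151 2.131 1.807
v 0.875 3.149 0.121
v 0.275 3.586 1.539
v 1.625 1.454 0.961
v 1.025 1.891 2.379
v 2.051 2.909 0.693
v 1.452 3.346 2.11
v 4.028 -4.944 1.895
v 4.218 -4.434 2.685
v 2.695 -4.123 1.686
v 2.885 -3.613 2.477
v 4.815 -3.887 1.023
v 5.005 -3.377 1.814
v 3.482 -3.066 0.815
v 3.672 -2.556 1.605
v -0.789 2.831 3.019
v 0.138 2.492 3.234
v -0.591 3.809 3.701
v 0.207 2.705 2.909
v 0.124 2.936 2.601
v -0.097 3.152 2.357
v -0.424 3.318 2.213
v -0.807 3.411 2.192
v -1.186 3.415 2.297
v -1.506 3.33 2.511
v -1.716 3.169 2.803
v -1.785 2.956 3.128
v -1.703 2.725 3.436
v -1.482 2.509 3.68
v -1.155 2.343 3.824
v -0.772 2.25 3.845
v -0.392 2.246 3.741
v -0.073 2.331 3.526
v 0.61 3.054 -1.153
v 1.068 3.696 -0.669
v 1.452 1.984 -0.531
v 1.91 2.626 -0.047
v 1.025 2.443 0.149
v 0.504 3.104 -0.235
v 2.016 2.576 -0.965
v 1.495 3.237 -1.349
v 1.937 3.4 -0.552
v 1.324 3.318 0.136
v 1.196 2.362 -1.336
v 0.583 2.28 -0.648
f 2 1 4
f 2 4 3
f 4 1 5
f 4 5 3
f 5 1 6
f 5 6 3
f 6 1 7
f 6 7 3
f 7 1 8
f 7 8 3
f 8 1 9
f 8 9 3
f 9 1 10
f 9 10 3
f 10 1 11
f 10 11 3
f 11 1 12
f 11 12 3
f 12 1 13
f 12 13 3
f 13 1 14
f 13 14 3
f 14 1 2
f 14 2 3
f 16 18 15
f 19 16 15
f 15 18 17
f 17 19 15
f 16 22 18
f 20 16 19
f 20 22 16
f 18 22 17
f 21 19 17
f 17 22 21
f 21 20 19
f 22 20 21
f 24 26 23
f 27 24 23
f 23 26 25
f 25 27 23
f 24 30 26
f 28 24 27
f 28 30 24
f 26 30 25
f 29 27 25
f 25 30 29
f 29 28 27
f 30 28 29
f 32 31 34
f 32 34 33
f 34 31 35
f 34 35 33
f 35 31 36
f 35 36 33
f 36 31 37
f 36 37 33
f 37 31 38
f 37 38 33
f 38 31 39
f 38 39 33
f 39 31 40
f 39 40 33
f 40 31 41
f 40 41 33
f 41 31 42
f 41 42 33
f 42 31 43
f 42 43 33
f 43 31 44
f 43 44 33
f 44 31 45
f 44 45 33
f 45 31 46
f 45 46 33
f 46 31 47
f 46 47 33
f 47 31 48
f 47 48 33
f 48 31 32
f 48 32 33
f 49 60 54
f 49 54 50
f 49 50 56
f 49 56 59
f 49 59 60
f 50 54 58
f 54 60 53
f 60 59 51
f 59 56 55
f 56 50 57
f 52 58 53
f 52 53 51
f 52 51 55
f 52 55 57
f 52 57 58
f 53 58 54
f 51 53 60
f 55 51 59
f 57 55 56
f 58 57 50



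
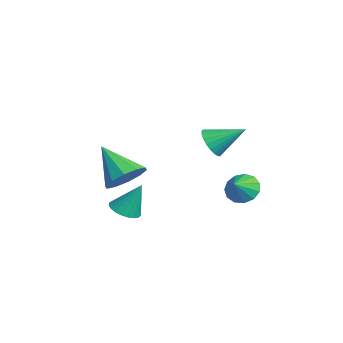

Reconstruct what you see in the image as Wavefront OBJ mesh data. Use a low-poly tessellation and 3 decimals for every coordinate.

v 1.654 3.296 0.089
v 2.226 3.925 0.085
v 2.266 2.744 0.691
v 1.936 4.009 0.457
v 1.556 3.866 0.712
v 1.208 3.543 0.769
v 1.001 3.141 0.611
v 1.002 2.788 0.287
v 1.21 2.597 -0.1
v 1.558 2.627 -0.427
v 1.938 2.87 -0.59
v 2.227 3.248 -0.537
v 2.335 3.641 -0.285
v -2.134 2.846 1.398
v -1.333 2.757 1.07
v -1.586 4.314 2.342
v -1.477 2.96 0.839
v -1.721 3.145 0.693
v -2.028 3.284 0.654
v -2.351 3.357 0.728
v -2.641 3.352 0.905
v -2.854 3.27 1.156
v -2.957 3.123 1.444
v -2.935 2.934 1.725
v -2.791 2.732 1.957
v -2.547 2.547 2.103
v -2.24 2.407 2.142
v -1.917 2.334 2.067
v -1.627 2.339 1.891
v -1.414 2.421 1.64
v -1.311 2.568 1.351
v 1.73 -1.977 -0.613
v 2.409 -1.711 -0.859
v 2.01 -1.283 0.913
v 2.213 -1.47 -0.933
v 1.932 -1.316 -0.951
v 1.617 -1.276 -0.911
v 1.321 -1.358 -0.82
v 1.096 -1.547 -0.693
v 0.981 -1.81 -0.552
v 0.995 -2.102 -0.421
v 1.136 -2.373 -0.324
v 1.379 -2.575 -0.277
v 1.684 -2.674 -0.288
v 1.996 -2.652 -0.355
v 2.262 -2.514 -0.467
v 2.436 -2.283 -0.604
v 2.488 -1.999 -0.743
v 2.828 -2.125 1.775
v 3.458 -1.785 2.53
v 1.552 -2.935 3.205
v 3.028 -1.324 2.407
v 2.521 -1.168 2.043
v 2.132 -1.378 1.577
v 2.009 -1.874 1.186
v 2.198 -2.465 1.021
v 2.629 -2.927 1.143
v 3.135 -3.082 1.507
v 3.524 -2.872 1.974
v 3.647 -2.377 2.364
f 2 1 4
f 2 4 3
f 4 1 5
f 4 5 3
f 5 1 6
f 5 6 3
f 6 1 7
f 6 7 3
f 7 1 8
f 7 8 3
f 8 1 9
f 8 9 3
f 9 1 10
f 9 10 3
f 10 1 11
f 10 11 3
f 11 1 12
f 11 12 3
f 12 1 13
f 12 13 3
f 13 1 2
f 13 2 3
f 15 14 17
f 15 17 16
f 17 14 18
f 17 18 16
f 18 14 19
f 18 19 16
f 19 14 20
f 19 20 16
f 20 14 21
f 20 21 16
f 21 14 22
f 21 22 16
f 22 14 23
f 22 23 16
f 23 14 24
f 23 24 16
f 24 14 25
f 24 25 16
f 25 14 26
f 25 26 16
f 26 14 27
f 26 27 16
f 27 14 28
f 27 28 16
f 28 14 29
f 28 29 16
f 29 14 30
f 29 30 16
f 30 14 31
f 30 31 16
f 31 14 15
f 31 15 16
f 33 32 35
f 33 35 34
f 35 32 36
f 35 36 34
f 36 32 37
f 36 37 34
f 37 32 38
f 37 38 34
f 38 32 39
f 38 39 34
f 39 32 40
f 39 40 34
f 40 32 41
f 40 41 34
f 41 32 42
f 41 42 34
f 42 32 43
f 42 43 34
f 43 32 44
f 43 44 34
f 44 32 45
f 44 45 34
f 45 32 46
f 45 46 34
f 46 32 47
f 46 47 34
f 47 32 48
f 47 48 34
f 48 32 33
f 48 33 34
f 50 49 52
f 50 52 51
f 52 49 53
f 52 53 51
f 53 49 54
f 53 54 51
f 54 49 55
f 54 55 51
f 55 49 56
f 55 56 51
f 56 49 57
f 56 57 51
f 57 49 58
f 57 58 51
f 58 49 59
f 58 59 51
f 59 49 60
f 59 60 51
f 60 49 50
f 60 50 51

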